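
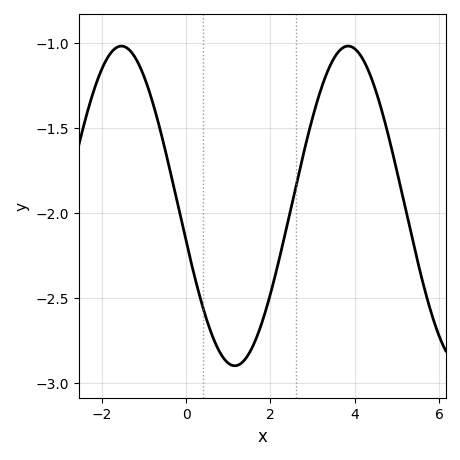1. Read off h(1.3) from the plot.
-2.89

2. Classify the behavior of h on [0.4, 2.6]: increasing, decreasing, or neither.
neither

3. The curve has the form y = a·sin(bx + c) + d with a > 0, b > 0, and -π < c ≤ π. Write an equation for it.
y = 0.94sin(1.17x - 2.92) - 1.96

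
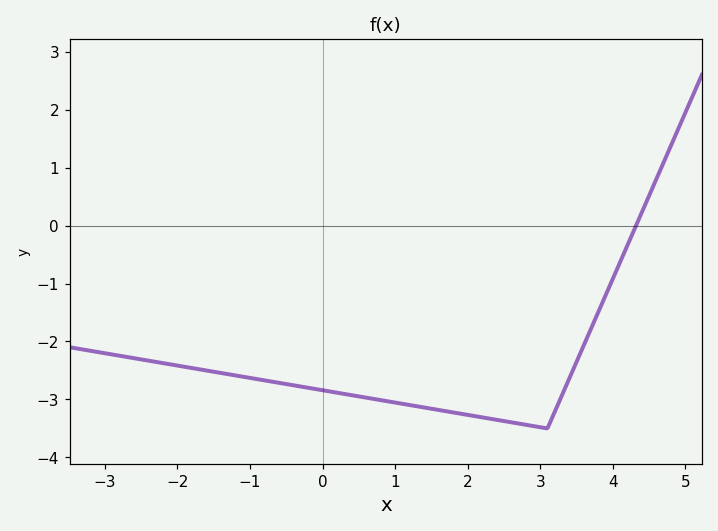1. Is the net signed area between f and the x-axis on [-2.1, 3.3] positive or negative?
negative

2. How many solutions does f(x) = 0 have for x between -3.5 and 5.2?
1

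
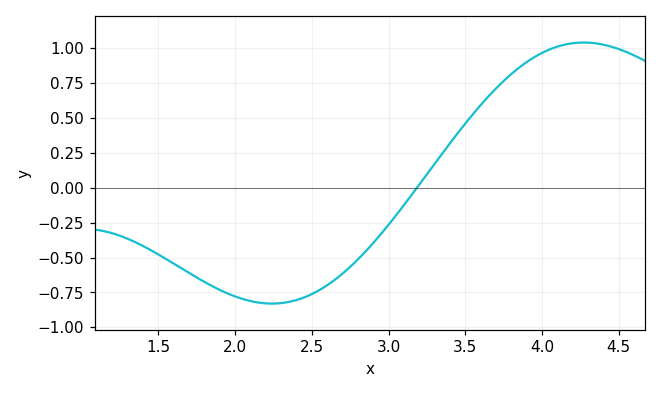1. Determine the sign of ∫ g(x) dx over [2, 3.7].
negative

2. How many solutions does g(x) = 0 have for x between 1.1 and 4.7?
1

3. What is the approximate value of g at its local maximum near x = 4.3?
1.04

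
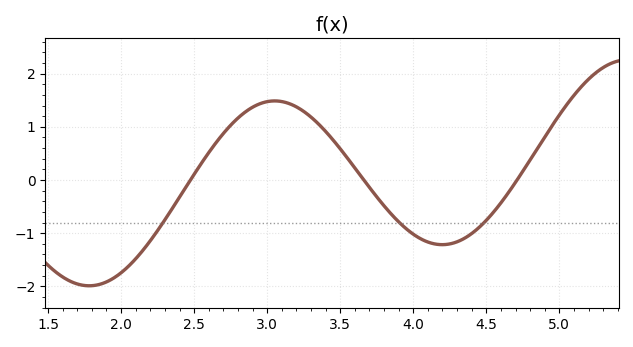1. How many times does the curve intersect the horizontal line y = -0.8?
3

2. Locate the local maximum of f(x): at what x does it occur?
3.05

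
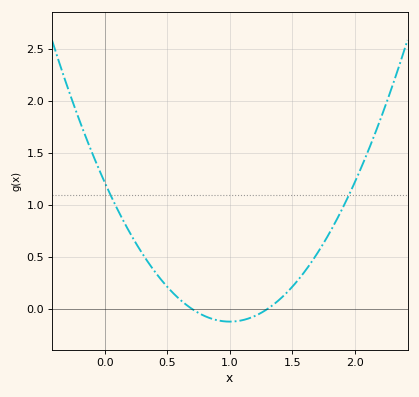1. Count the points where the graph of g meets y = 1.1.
2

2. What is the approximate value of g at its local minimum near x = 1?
-0.1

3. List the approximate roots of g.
0.7, 1.3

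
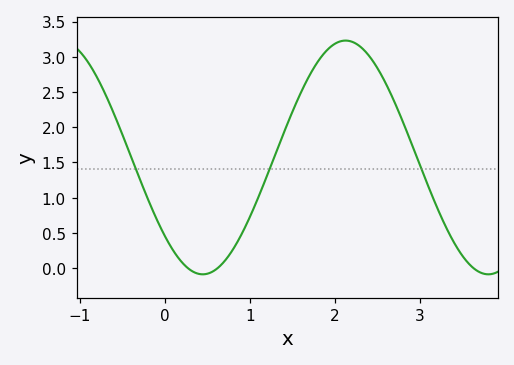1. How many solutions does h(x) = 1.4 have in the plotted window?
3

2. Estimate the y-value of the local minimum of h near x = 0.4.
-0.1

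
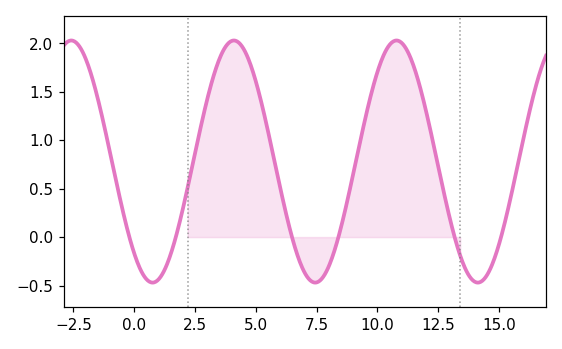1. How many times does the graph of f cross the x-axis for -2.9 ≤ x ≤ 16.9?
6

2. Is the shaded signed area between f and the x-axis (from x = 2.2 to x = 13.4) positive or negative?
positive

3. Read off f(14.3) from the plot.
-0.453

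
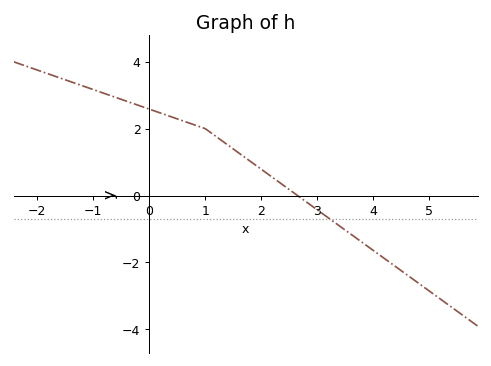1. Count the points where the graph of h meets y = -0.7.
1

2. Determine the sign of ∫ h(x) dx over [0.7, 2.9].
positive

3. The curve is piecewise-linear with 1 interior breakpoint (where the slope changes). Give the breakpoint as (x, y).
(1, 2)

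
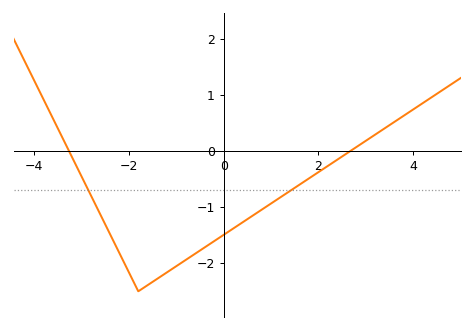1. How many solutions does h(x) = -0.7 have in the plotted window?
2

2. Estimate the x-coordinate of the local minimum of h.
-1.8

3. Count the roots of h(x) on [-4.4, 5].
2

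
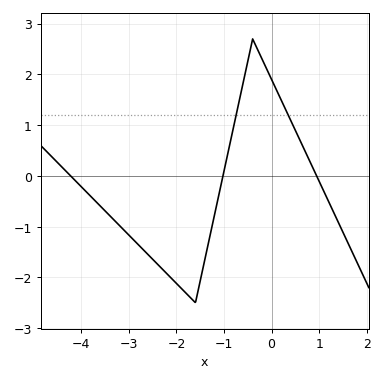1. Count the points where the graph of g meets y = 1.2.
2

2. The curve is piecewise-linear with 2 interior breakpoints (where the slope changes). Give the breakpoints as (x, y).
(-1.6, -2.5); (-0.4, 2.7)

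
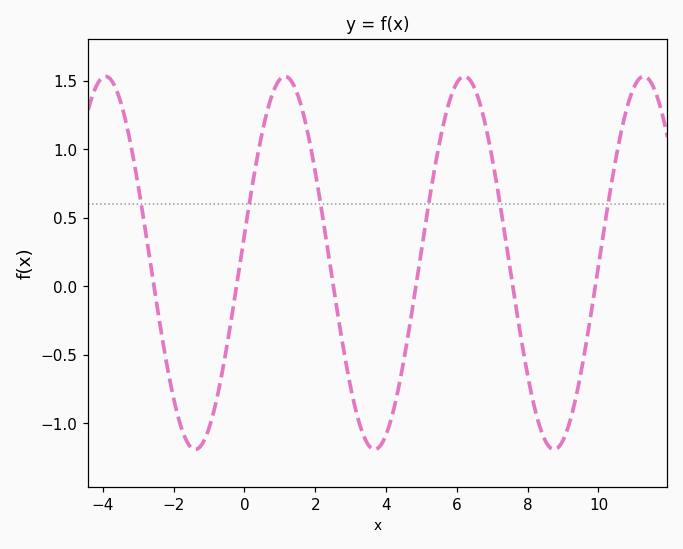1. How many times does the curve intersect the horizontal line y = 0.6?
6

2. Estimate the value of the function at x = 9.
-1.1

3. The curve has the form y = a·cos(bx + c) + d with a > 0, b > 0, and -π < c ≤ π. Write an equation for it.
y = 1.36cos(1.2x - 1.4) + 0.17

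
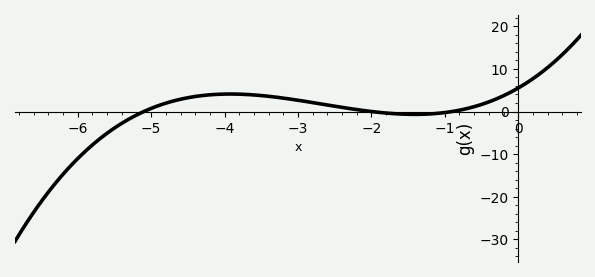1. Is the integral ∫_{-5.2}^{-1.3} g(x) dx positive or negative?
positive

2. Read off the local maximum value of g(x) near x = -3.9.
4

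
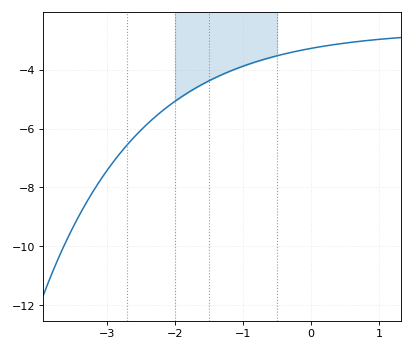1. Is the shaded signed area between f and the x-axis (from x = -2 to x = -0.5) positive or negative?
negative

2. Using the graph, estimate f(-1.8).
-4.77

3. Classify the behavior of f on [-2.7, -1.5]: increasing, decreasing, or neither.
increasing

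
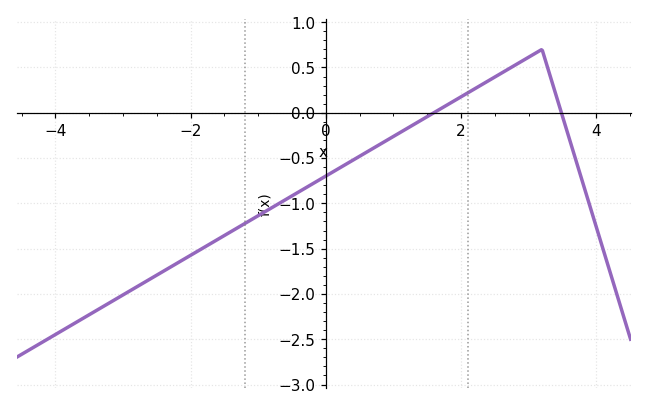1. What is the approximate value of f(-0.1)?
-0.75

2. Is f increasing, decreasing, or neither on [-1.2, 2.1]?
increasing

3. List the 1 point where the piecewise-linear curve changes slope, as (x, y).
(3.2, 0.7)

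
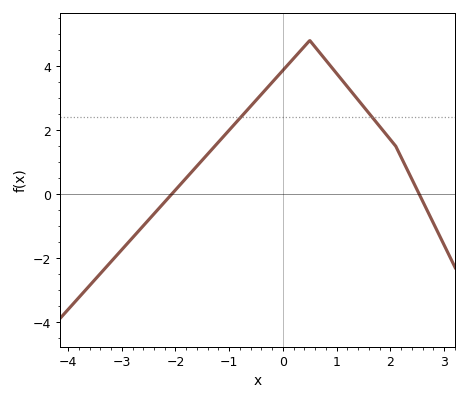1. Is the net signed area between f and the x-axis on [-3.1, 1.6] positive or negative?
positive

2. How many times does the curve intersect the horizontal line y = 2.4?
2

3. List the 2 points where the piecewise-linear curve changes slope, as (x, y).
(0.5, 4.8); (2.1, 1.5)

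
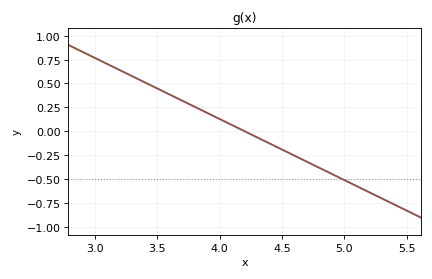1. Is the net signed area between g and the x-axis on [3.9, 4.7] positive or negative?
negative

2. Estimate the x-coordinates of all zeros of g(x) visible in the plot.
4.2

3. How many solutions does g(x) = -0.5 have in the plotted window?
1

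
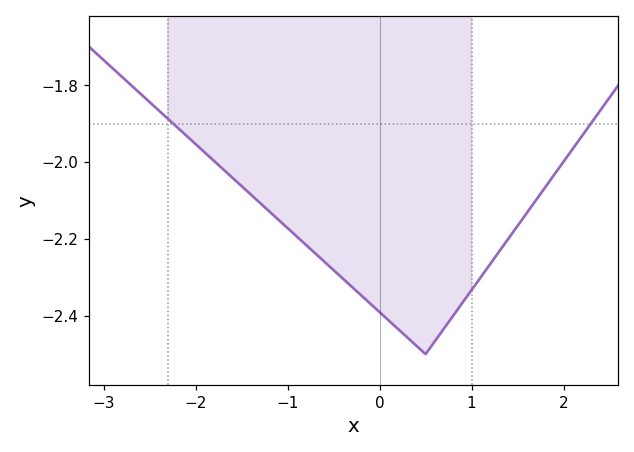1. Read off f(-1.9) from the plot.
-1.97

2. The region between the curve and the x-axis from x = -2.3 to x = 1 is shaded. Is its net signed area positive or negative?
negative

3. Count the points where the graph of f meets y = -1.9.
2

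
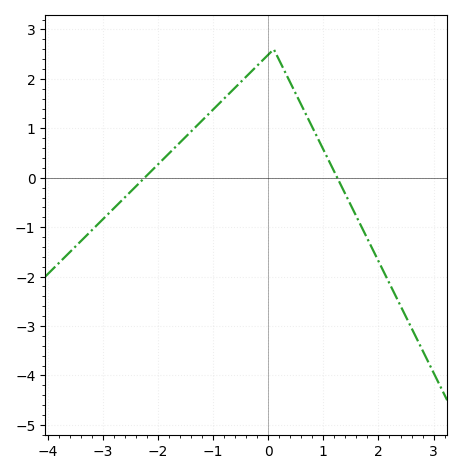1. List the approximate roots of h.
-2.2, 1.3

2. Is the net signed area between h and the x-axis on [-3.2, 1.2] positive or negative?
positive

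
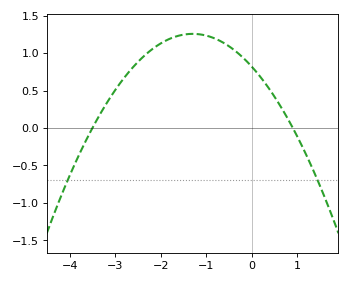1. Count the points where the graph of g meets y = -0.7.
2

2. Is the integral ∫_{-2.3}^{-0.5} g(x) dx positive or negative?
positive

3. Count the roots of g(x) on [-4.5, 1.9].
2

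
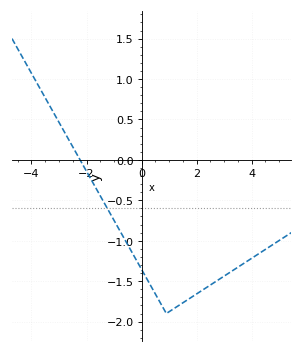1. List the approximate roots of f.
-2.2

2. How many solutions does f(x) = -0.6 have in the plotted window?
1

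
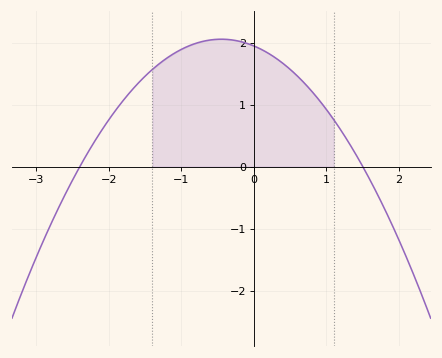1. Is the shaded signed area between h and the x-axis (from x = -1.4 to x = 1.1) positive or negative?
positive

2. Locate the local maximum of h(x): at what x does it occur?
-0.45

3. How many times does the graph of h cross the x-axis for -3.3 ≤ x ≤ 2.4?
2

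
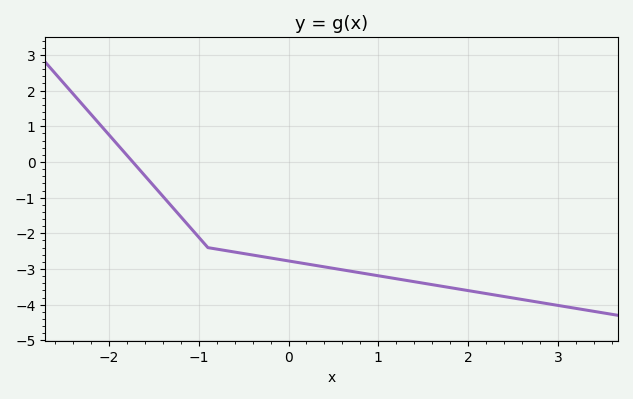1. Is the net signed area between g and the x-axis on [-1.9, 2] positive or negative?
negative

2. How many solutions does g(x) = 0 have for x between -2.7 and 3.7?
1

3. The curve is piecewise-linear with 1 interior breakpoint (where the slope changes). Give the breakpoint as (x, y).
(-0.9, -2.4)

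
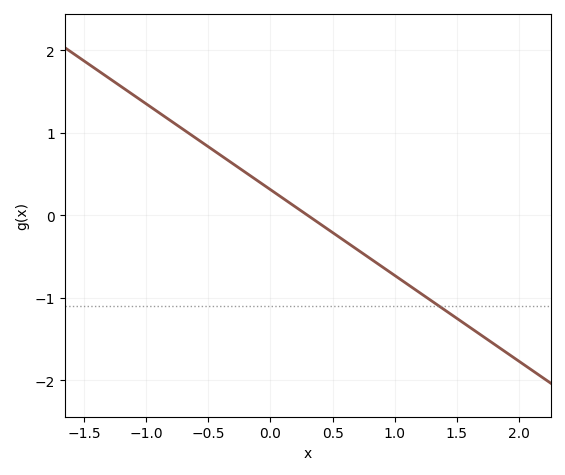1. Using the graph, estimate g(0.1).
0.2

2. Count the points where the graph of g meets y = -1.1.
1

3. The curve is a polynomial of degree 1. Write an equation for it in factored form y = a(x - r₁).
y = -1.04(x - 0.3)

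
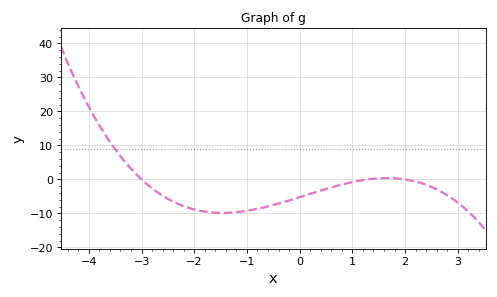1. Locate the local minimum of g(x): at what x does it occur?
-1.46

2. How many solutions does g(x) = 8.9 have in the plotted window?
1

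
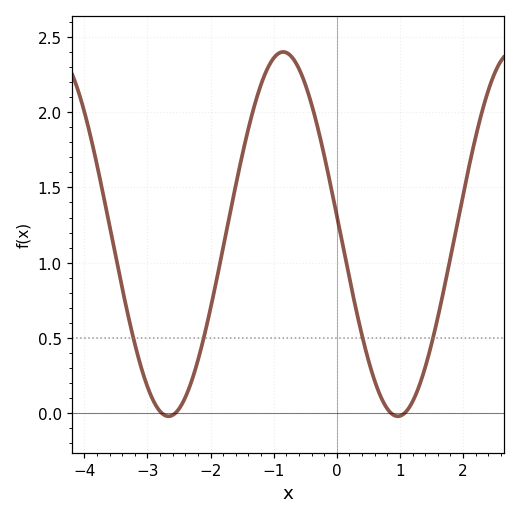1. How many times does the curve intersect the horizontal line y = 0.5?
4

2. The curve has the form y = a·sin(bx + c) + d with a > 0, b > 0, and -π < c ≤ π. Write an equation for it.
y = 1.21sin(1.73x + 3.04) + 1.19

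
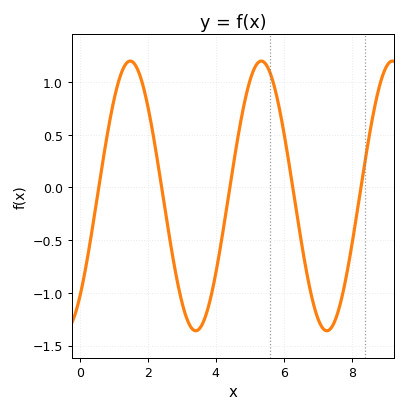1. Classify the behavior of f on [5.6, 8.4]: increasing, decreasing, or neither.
neither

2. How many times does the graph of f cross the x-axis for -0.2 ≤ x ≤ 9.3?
5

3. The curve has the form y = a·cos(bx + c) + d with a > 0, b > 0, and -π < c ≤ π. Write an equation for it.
y = 1.28cos(1.6x - 2.4) - 0.08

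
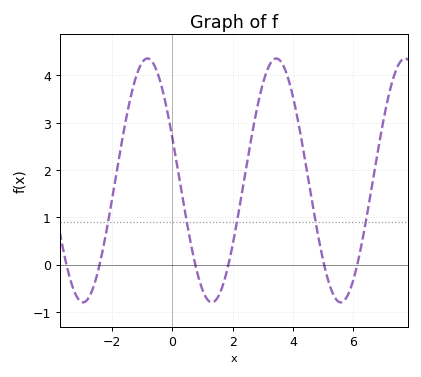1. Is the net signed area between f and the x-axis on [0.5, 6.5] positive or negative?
positive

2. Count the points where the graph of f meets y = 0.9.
5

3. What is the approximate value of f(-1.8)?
2.2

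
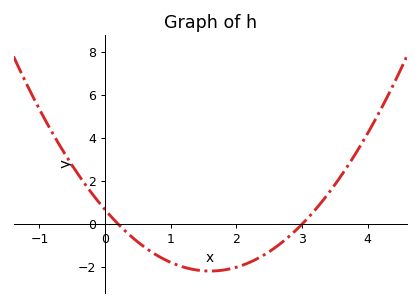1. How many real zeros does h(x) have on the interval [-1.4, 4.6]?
2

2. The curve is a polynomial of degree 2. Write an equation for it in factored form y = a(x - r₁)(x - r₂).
y = 1.11(x - 0.2)(x - 3)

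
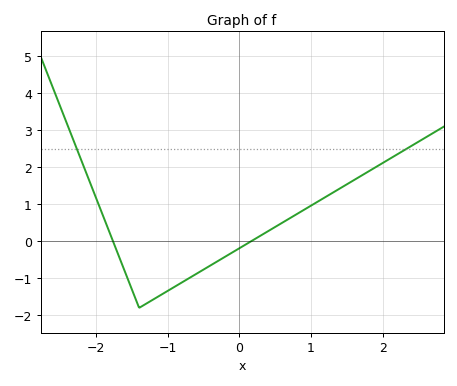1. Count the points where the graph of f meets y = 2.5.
2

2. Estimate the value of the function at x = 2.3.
2.46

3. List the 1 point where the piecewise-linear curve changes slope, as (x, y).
(-1.4, -1.8)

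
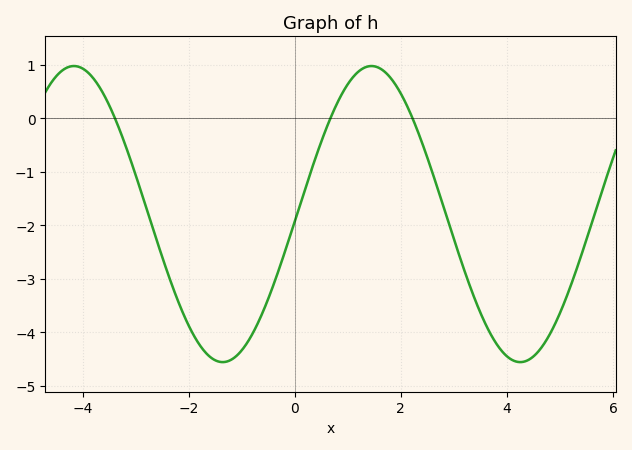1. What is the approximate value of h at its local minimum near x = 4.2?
-4.56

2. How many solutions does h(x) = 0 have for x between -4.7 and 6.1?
3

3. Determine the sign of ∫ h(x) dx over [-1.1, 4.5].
negative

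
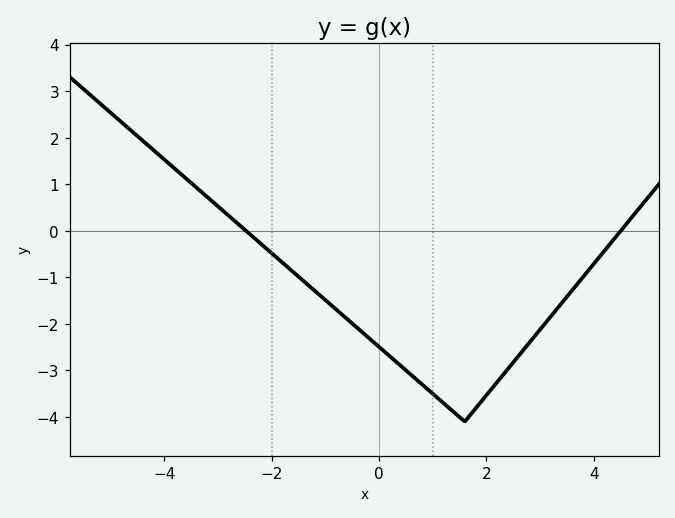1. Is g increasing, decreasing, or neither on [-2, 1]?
decreasing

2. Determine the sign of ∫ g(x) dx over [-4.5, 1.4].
negative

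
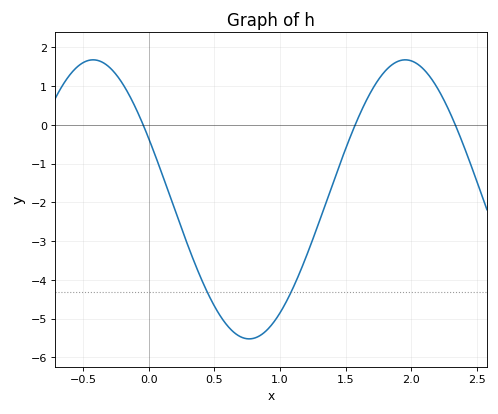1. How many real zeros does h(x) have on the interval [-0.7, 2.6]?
3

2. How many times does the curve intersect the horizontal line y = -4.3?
2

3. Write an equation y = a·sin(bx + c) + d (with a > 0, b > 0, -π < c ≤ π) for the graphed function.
y = 3.6sin(2.6x + 2.7) - 1.92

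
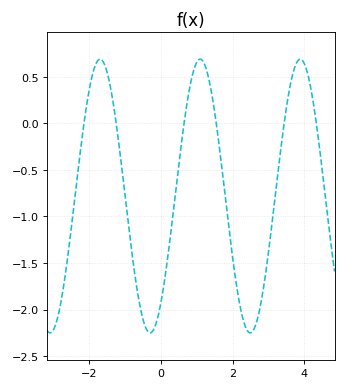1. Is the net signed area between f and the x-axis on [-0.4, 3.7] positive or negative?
negative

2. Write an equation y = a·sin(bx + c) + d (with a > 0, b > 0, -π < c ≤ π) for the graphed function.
y = 1.47sin(2.2x - 0.89) - 0.78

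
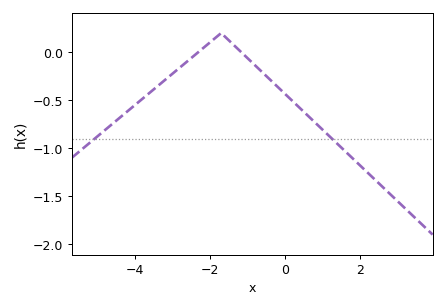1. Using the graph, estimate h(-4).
-0.553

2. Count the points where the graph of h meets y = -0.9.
2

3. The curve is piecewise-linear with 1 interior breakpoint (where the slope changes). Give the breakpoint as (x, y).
(-1.7, 0.2)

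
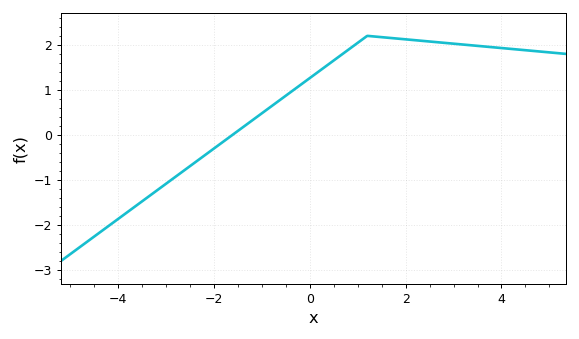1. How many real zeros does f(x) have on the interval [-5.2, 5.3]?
1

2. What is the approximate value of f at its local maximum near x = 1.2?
2.2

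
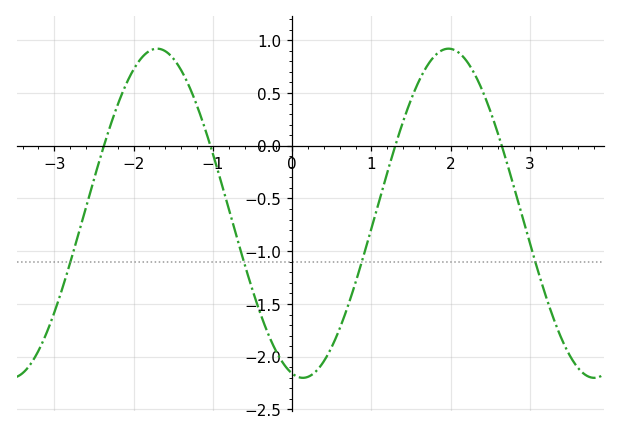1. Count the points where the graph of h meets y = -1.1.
4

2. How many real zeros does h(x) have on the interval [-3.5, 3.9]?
4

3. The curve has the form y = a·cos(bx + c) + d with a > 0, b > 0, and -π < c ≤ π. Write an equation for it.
y = 1.56cos(1.71x + 2.91) - 0.64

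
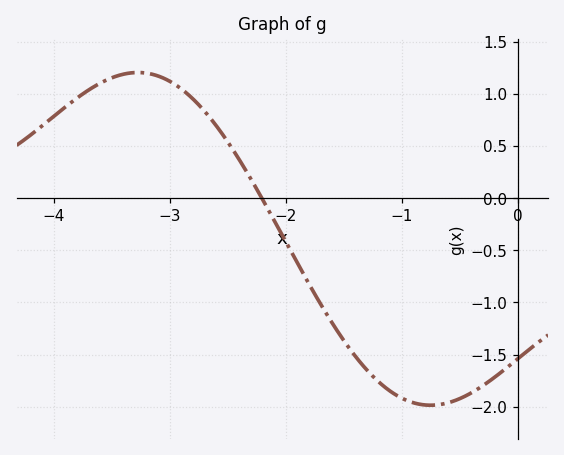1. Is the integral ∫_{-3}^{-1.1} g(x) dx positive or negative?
negative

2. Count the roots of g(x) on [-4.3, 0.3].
1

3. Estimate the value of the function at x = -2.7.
0.85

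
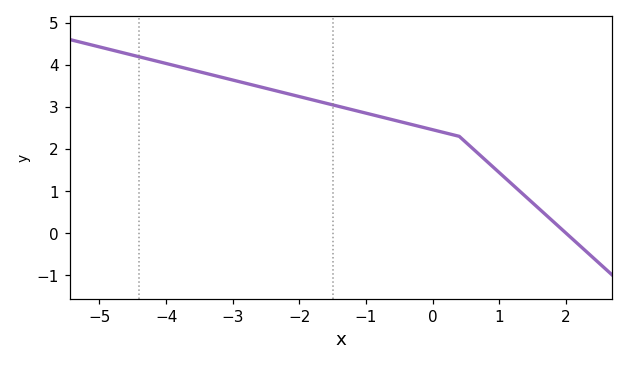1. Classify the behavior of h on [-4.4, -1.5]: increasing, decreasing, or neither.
decreasing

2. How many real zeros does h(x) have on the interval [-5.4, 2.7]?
1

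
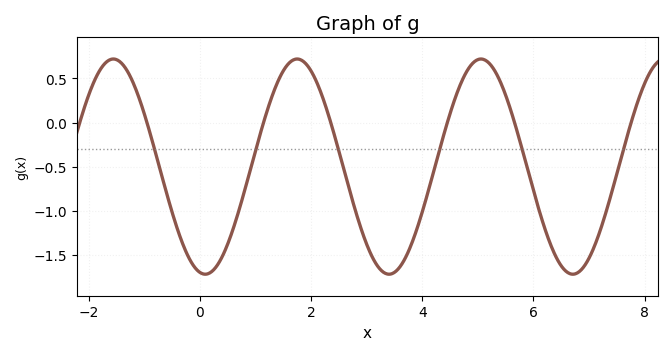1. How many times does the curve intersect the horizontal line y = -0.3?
6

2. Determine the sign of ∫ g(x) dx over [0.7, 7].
negative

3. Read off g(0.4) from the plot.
-1.52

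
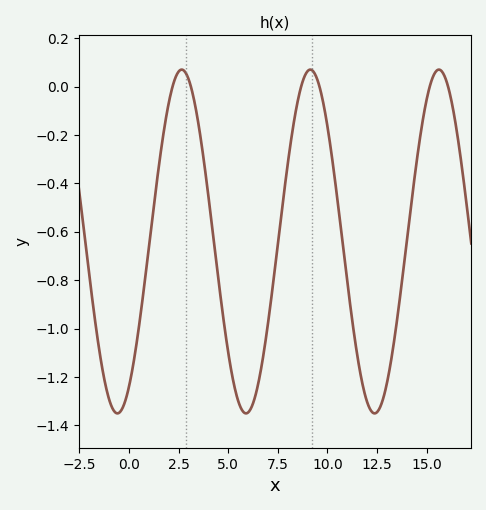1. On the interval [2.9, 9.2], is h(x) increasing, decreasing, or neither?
neither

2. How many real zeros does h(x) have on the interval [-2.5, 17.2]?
6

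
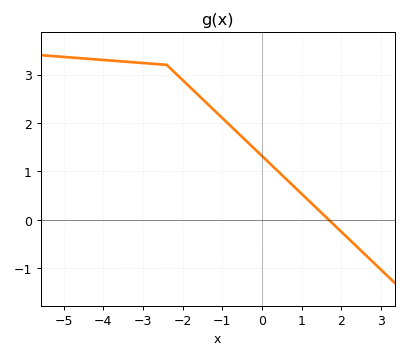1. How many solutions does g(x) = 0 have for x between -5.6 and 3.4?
1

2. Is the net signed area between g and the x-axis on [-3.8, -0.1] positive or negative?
positive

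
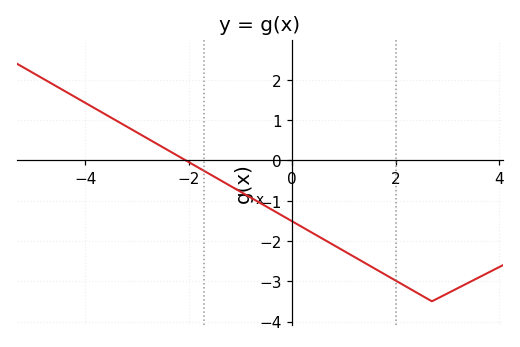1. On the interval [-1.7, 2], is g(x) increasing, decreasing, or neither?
decreasing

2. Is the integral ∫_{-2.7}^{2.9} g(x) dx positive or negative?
negative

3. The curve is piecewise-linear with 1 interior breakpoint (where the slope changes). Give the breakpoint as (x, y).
(2.7, -3.5)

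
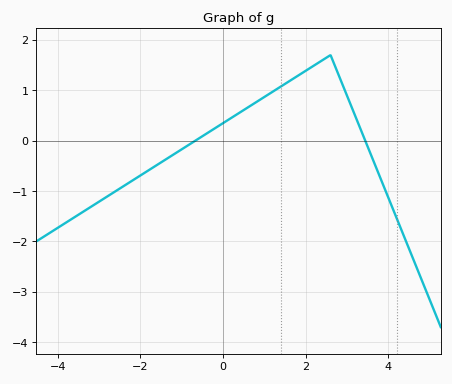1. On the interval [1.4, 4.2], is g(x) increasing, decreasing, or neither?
neither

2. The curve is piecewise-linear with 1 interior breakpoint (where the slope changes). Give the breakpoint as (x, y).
(2.6, 1.7)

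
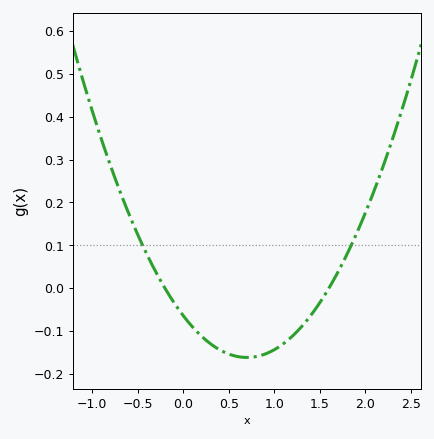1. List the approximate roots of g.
-0.2, 1.6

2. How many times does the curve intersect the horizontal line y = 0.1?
2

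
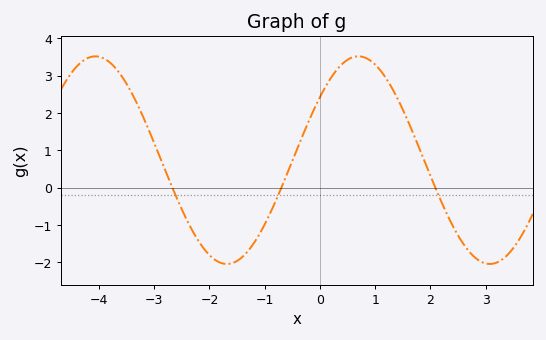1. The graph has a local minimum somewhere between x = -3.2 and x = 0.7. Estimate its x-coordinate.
-1.6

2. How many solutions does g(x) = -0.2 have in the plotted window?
3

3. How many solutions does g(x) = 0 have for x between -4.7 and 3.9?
3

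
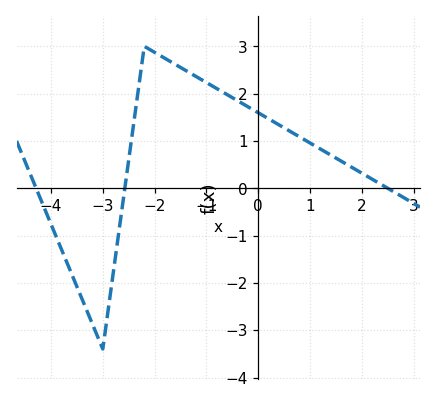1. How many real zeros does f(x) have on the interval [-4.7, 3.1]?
3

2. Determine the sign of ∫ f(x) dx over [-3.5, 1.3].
positive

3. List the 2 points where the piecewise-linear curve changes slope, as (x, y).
(-3, -3.4); (-2.2, 3)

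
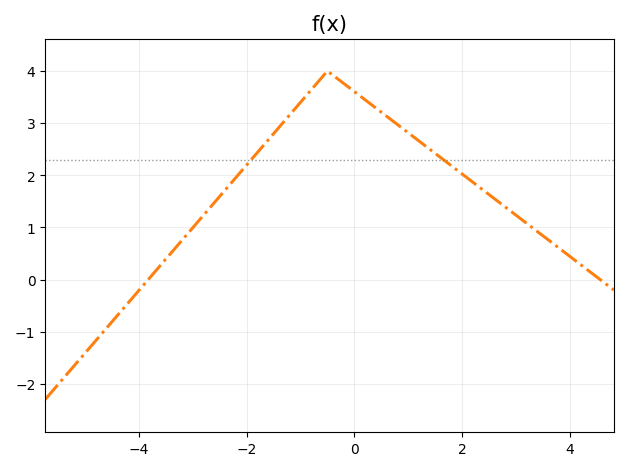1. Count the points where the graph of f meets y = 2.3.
2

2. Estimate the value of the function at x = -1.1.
3.28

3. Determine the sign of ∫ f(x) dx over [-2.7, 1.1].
positive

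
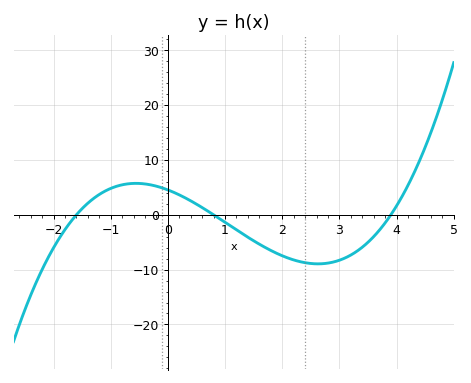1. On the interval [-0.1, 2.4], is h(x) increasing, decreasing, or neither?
decreasing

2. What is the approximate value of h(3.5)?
-5.01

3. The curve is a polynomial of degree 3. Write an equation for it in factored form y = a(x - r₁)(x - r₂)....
y = 0.91(x + 1.6)(x - 0.8)(x - 3.9)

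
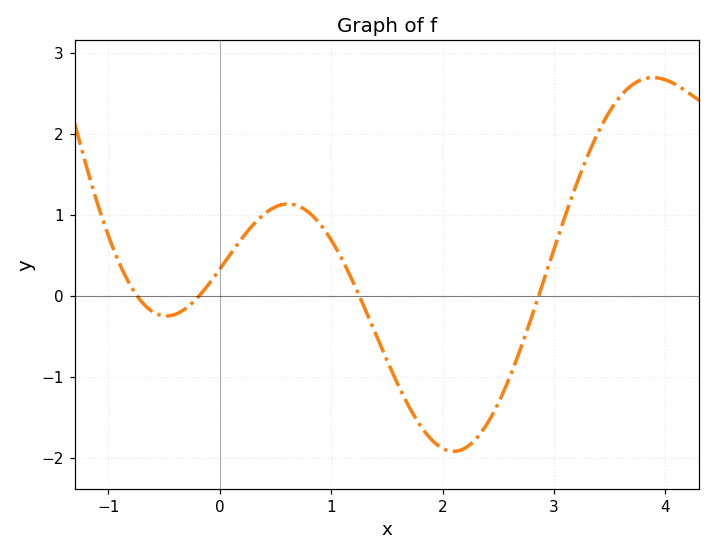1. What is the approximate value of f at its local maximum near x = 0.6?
1.1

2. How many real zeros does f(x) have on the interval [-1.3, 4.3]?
4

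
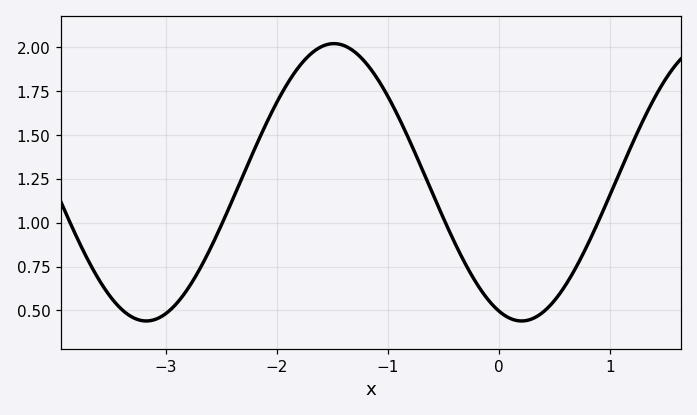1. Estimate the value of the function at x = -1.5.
2.02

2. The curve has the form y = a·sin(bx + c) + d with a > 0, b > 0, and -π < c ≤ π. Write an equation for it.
y = 0.79sin(1.9x - 2) + 1.23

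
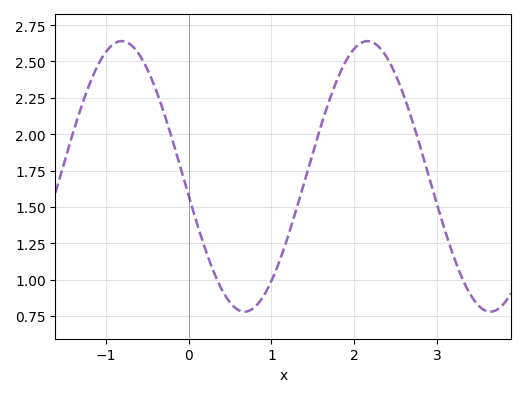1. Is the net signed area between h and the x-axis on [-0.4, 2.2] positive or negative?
positive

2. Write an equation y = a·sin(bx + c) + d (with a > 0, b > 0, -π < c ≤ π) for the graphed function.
y = 0.93sin(2.1x - 3) + 1.71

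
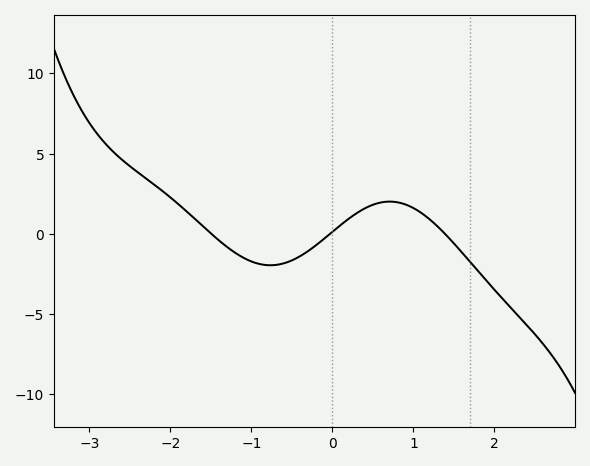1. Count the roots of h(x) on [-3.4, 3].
3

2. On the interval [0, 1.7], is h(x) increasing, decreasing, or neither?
neither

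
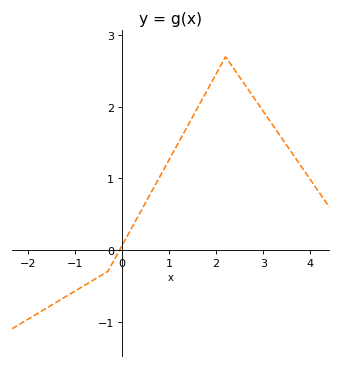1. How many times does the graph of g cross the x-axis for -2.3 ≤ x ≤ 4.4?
1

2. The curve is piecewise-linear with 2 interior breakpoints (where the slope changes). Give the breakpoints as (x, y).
(-0.3, -0.3); (2.2, 2.7)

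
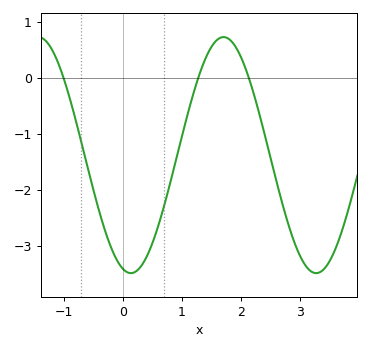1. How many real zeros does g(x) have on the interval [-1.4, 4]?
3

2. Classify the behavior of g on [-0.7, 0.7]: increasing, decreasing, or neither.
neither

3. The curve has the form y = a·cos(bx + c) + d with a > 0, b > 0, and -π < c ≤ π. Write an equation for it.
y = 2.11cos(2x + 2.9) - 1.38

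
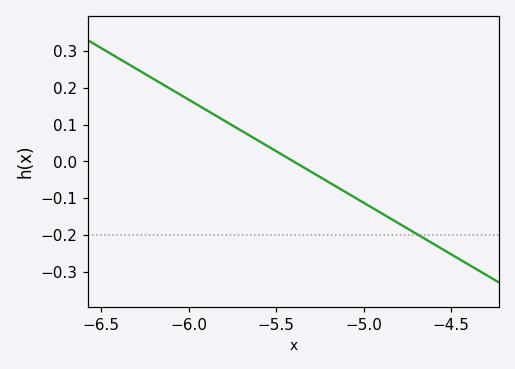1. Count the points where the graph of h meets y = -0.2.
1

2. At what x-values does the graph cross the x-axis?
-5.4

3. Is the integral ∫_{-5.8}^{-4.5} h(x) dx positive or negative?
negative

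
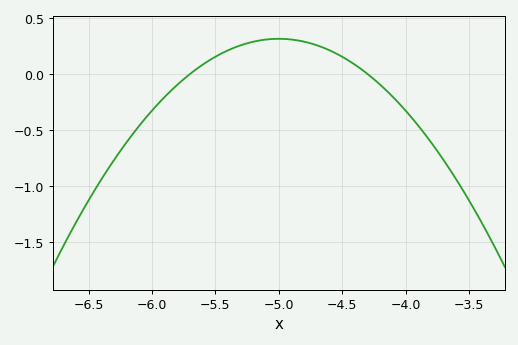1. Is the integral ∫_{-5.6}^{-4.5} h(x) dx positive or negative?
positive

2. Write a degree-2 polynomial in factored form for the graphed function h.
y = -0.64(x + 5.7)(x + 4.3)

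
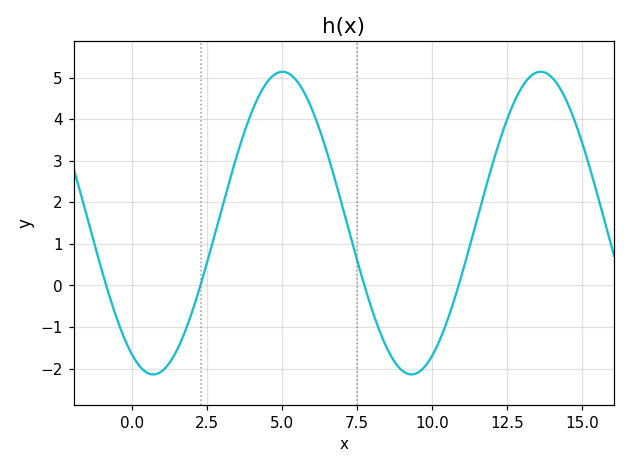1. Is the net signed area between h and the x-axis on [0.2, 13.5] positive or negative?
positive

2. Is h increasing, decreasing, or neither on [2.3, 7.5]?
neither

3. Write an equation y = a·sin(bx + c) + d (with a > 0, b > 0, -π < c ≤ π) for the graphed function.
y = 3.64sin(0.73x - 2.1) + 1.5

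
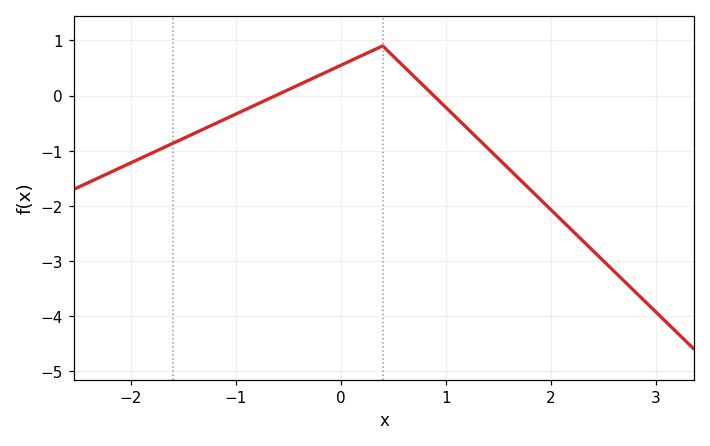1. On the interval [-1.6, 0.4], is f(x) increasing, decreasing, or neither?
increasing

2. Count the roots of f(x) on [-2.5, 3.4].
2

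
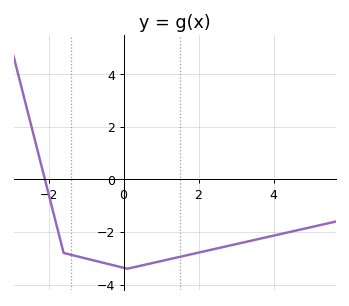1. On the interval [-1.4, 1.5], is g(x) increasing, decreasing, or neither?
neither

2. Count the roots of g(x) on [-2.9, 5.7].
1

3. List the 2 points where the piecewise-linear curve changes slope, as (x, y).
(-1.6, -2.8); (0.1, -3.4)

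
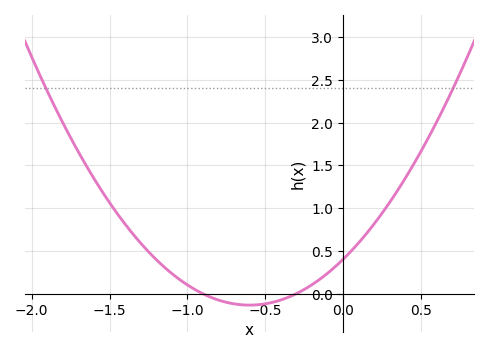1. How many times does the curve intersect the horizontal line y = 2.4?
2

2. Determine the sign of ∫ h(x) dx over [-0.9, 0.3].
positive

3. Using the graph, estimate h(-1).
0.1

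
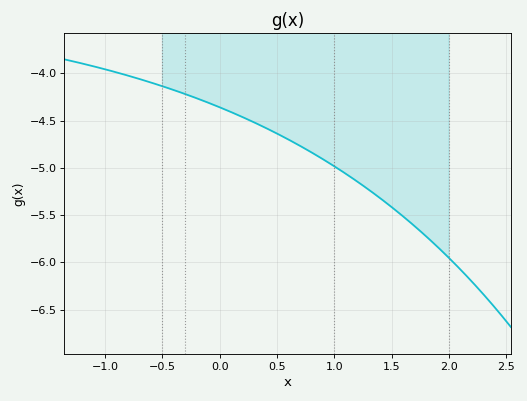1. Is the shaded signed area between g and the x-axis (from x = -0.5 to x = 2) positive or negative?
negative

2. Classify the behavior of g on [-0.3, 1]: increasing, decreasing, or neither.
decreasing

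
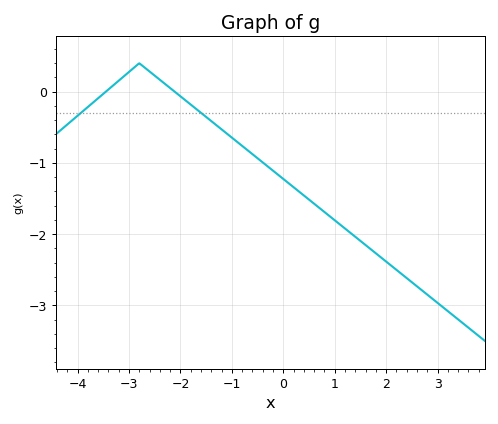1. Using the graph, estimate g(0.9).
-1.7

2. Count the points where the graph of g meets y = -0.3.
2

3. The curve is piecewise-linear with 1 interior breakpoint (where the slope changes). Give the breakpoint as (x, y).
(-2.8, 0.4)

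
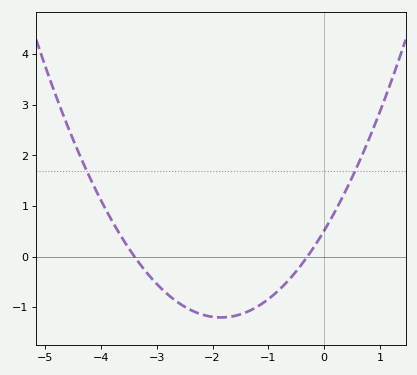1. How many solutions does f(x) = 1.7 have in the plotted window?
2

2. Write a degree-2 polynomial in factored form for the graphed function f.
y = 0.5(x + 3.4)(x + 0.3)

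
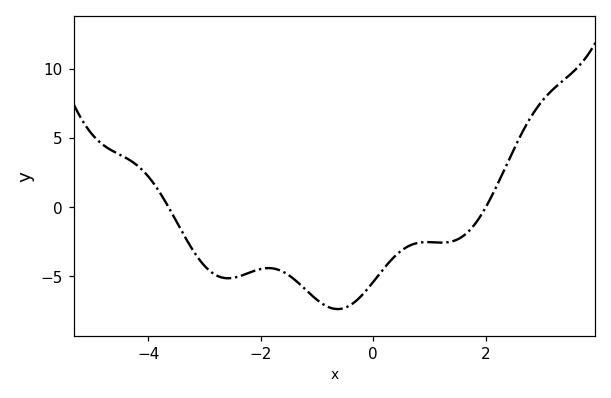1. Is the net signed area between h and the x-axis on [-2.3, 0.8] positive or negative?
negative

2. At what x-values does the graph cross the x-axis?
-3.6, 2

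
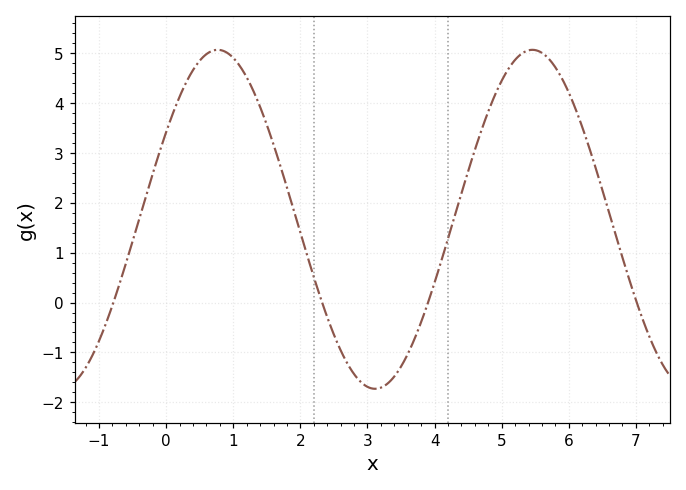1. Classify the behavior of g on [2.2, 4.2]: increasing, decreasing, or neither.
neither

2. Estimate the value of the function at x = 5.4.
5.1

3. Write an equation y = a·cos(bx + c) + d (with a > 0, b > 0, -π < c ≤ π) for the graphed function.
y = 3.4cos(1.3x - 1) + 1.67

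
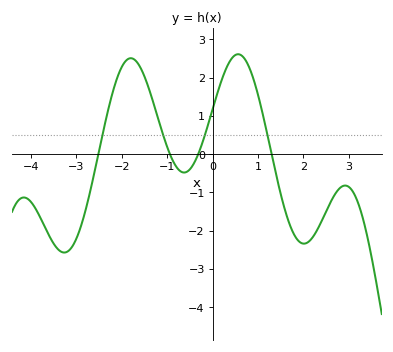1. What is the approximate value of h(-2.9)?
-1.9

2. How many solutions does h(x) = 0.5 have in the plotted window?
4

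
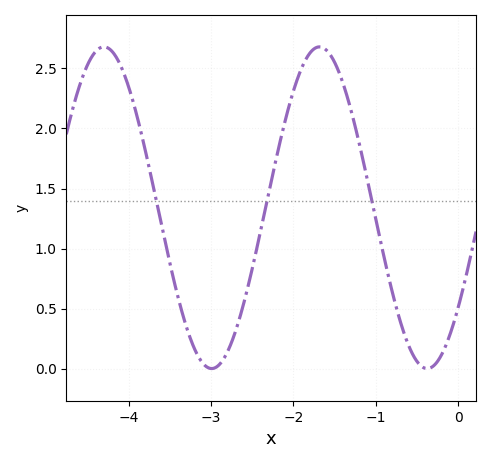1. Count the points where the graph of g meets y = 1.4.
3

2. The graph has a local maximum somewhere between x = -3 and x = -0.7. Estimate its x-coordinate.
-1.68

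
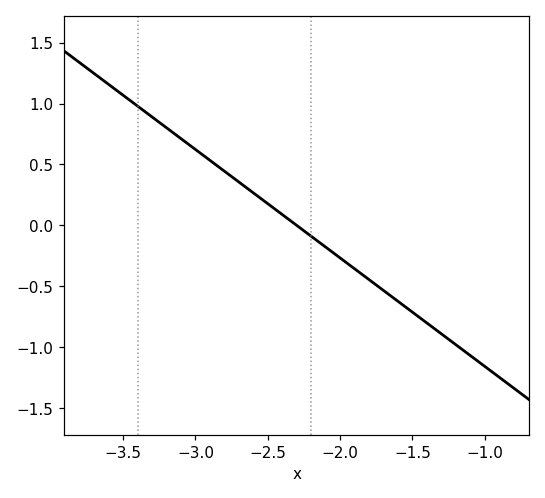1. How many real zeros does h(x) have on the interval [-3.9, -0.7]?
1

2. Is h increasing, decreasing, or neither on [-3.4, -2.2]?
decreasing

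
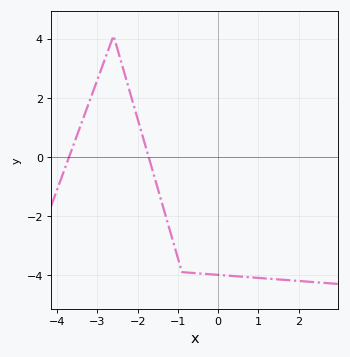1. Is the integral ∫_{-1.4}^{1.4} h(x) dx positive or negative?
negative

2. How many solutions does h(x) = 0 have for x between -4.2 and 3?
2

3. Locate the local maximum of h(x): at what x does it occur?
-2.6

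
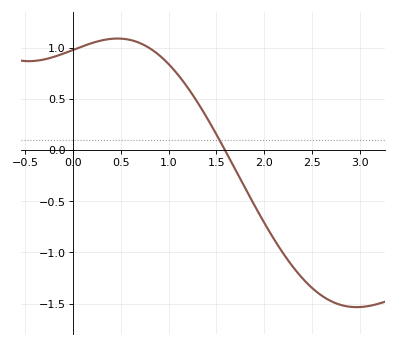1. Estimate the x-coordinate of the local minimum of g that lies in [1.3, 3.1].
3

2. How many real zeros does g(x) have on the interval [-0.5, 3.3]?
1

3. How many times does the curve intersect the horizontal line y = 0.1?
1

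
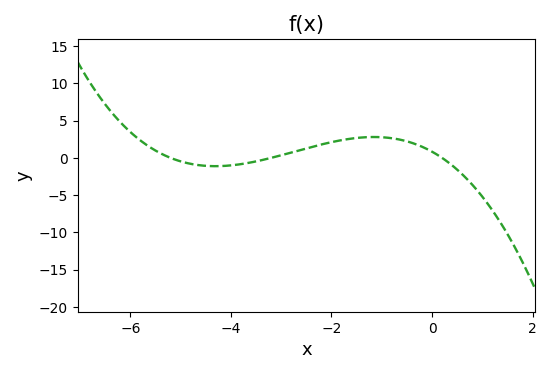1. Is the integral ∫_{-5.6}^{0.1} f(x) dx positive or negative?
positive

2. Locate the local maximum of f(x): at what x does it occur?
-1.16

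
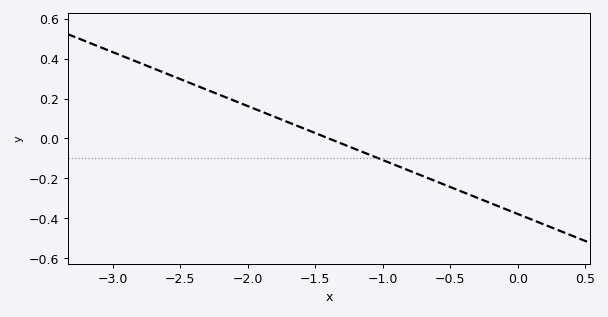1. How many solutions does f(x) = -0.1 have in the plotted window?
1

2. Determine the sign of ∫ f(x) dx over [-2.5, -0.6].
positive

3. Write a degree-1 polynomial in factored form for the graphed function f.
y = -0.27(x + 1.4)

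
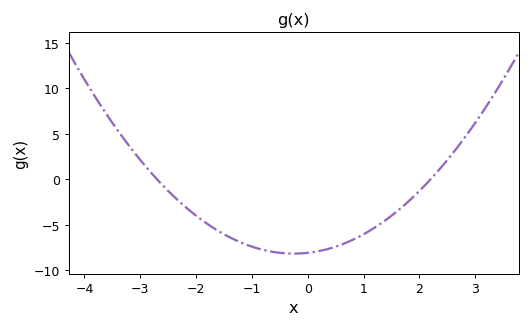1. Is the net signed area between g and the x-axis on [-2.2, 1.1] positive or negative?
negative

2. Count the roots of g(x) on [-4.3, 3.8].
2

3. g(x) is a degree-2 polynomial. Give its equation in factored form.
y = 1.36(x + 2.7)(x - 2.2)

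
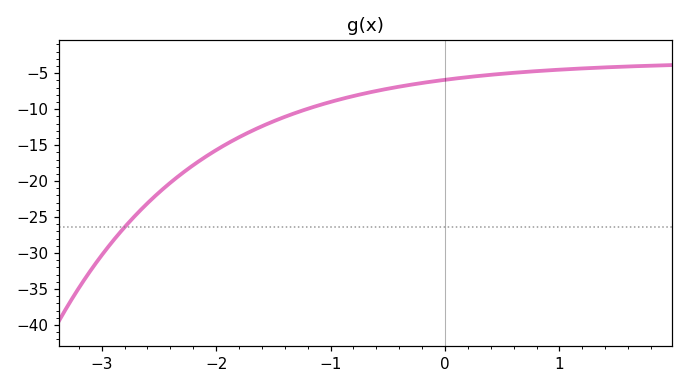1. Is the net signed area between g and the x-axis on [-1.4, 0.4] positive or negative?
negative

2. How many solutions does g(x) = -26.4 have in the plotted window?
1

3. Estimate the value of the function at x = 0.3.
-5.5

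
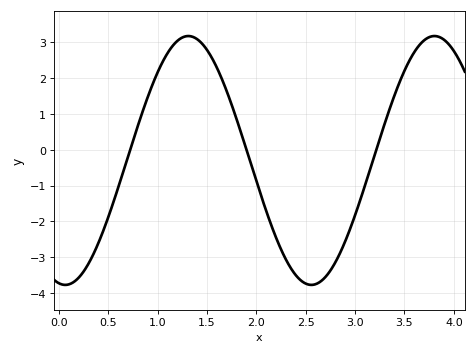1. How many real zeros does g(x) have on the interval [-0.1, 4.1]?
3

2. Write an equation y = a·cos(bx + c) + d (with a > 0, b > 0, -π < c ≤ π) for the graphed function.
y = 3.47cos(2.52x + 2.98) - 0.3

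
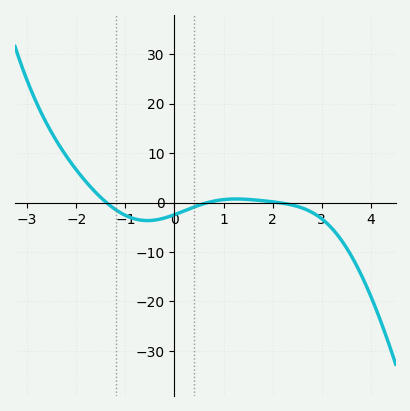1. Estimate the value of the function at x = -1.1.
-2.05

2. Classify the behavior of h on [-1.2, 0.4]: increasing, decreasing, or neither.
neither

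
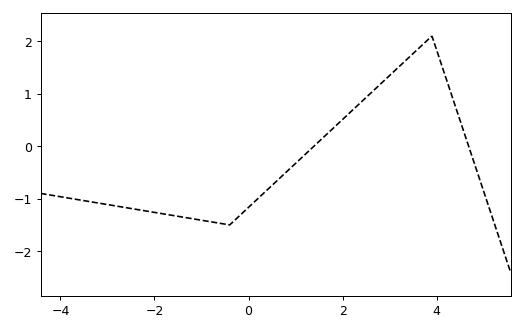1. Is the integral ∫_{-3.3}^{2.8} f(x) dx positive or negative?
negative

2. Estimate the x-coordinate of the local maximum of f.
3.9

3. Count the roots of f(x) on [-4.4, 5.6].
2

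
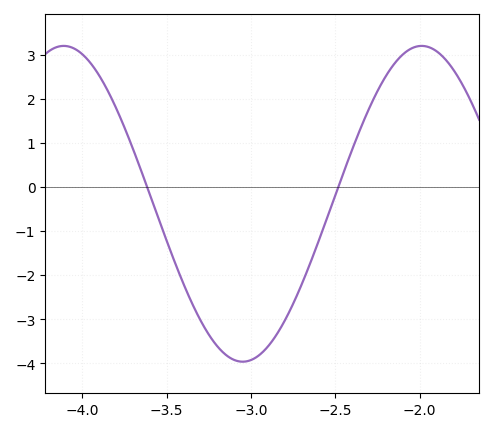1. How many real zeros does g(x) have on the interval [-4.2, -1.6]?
2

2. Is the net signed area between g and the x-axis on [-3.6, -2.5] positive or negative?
negative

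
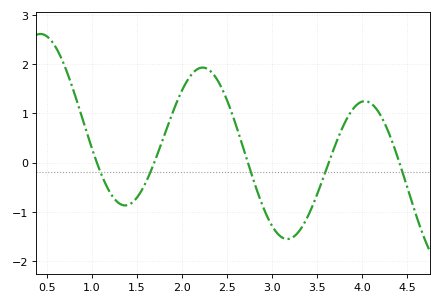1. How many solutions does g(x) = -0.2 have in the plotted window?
5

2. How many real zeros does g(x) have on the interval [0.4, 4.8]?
5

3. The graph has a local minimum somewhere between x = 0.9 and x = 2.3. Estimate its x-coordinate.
1.37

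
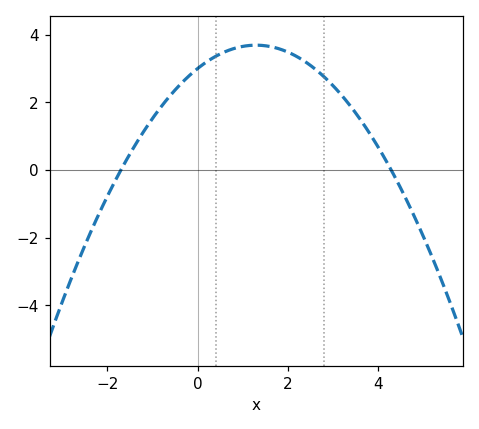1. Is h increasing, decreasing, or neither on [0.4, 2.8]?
neither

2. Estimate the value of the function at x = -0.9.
1.8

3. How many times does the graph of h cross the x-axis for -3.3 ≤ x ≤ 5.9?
2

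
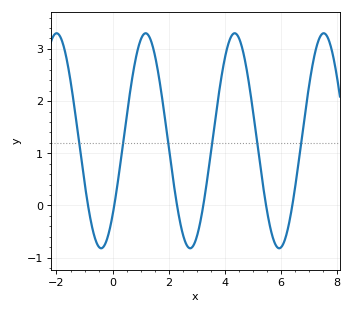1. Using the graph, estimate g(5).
1.8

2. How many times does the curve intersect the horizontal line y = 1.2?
6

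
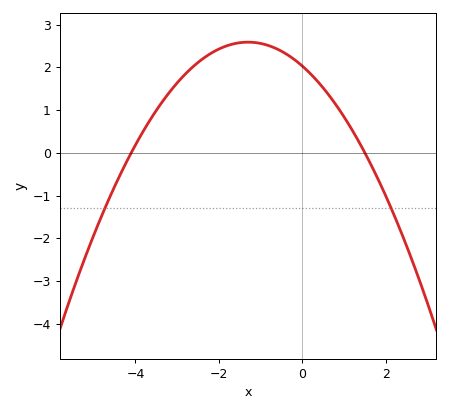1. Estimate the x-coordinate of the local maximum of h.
-1.2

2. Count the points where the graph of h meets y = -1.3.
2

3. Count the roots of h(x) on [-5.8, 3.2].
2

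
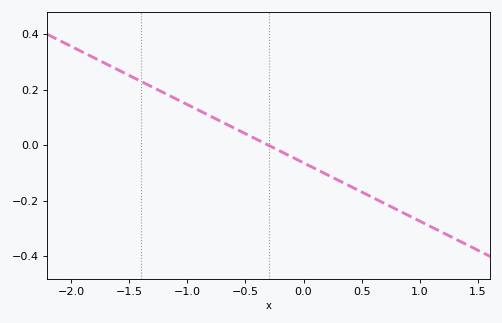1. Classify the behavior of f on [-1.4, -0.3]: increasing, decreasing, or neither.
decreasing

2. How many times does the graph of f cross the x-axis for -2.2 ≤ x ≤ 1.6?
1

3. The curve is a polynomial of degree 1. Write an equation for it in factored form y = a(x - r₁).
y = -0.21(x + 0.3)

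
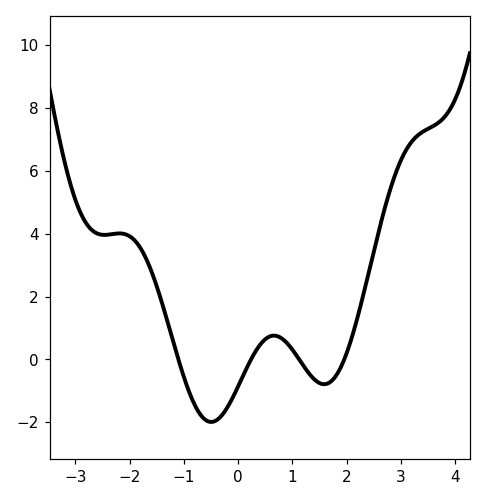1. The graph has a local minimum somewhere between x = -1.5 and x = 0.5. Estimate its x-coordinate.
-0.4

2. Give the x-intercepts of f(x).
-1.2, 0.2, 1.2, 2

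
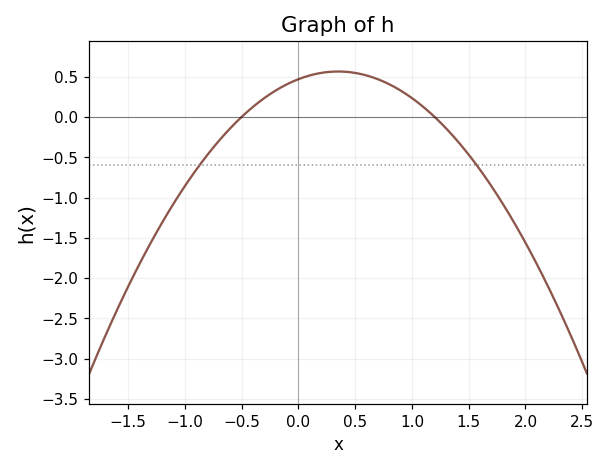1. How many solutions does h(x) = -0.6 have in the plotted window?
2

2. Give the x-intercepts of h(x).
-0.5, 1.2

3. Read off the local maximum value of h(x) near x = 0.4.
0.564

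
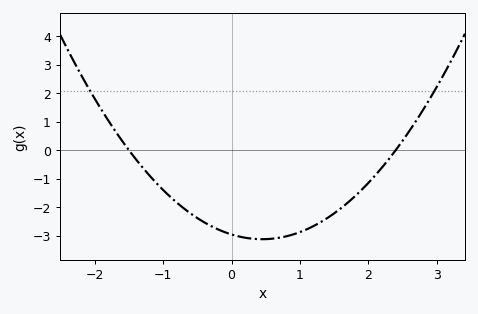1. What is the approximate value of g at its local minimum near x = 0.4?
-3.1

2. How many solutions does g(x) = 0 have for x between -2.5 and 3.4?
2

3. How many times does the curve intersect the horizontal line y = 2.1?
2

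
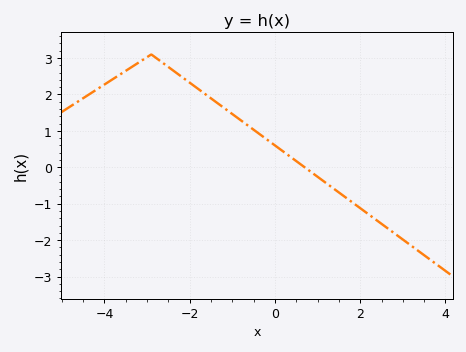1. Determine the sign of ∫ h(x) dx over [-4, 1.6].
positive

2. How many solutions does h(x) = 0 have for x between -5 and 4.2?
1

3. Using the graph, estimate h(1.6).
-0.777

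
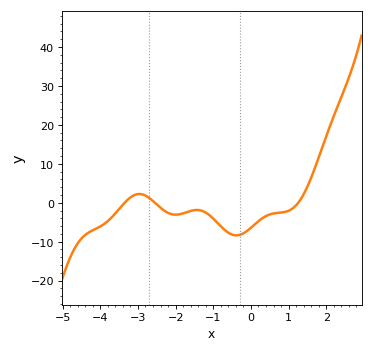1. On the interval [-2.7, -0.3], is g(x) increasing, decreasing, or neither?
neither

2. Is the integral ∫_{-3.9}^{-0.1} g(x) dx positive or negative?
negative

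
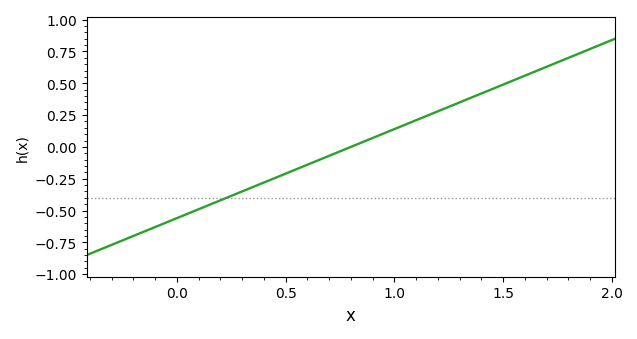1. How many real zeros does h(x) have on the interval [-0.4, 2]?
1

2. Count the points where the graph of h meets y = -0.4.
1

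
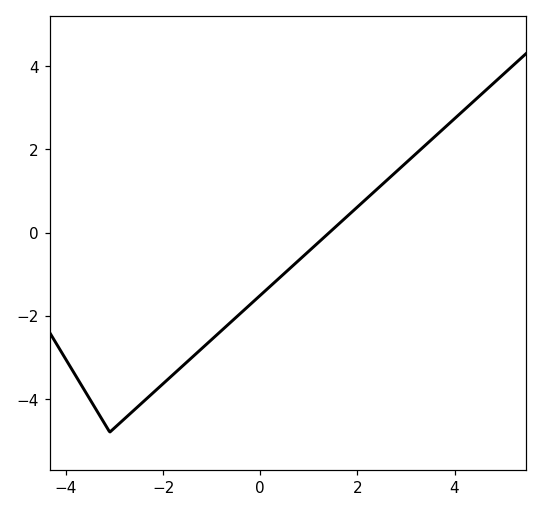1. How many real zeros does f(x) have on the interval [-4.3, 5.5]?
1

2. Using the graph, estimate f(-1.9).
-3.6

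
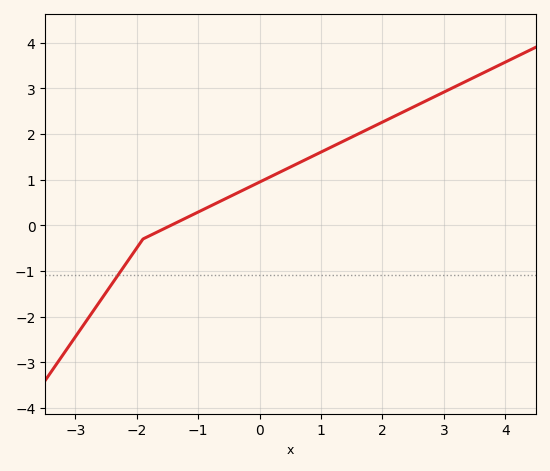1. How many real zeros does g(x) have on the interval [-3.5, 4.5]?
1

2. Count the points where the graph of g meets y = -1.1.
1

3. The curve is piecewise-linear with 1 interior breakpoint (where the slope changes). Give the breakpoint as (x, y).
(-1.9, -0.3)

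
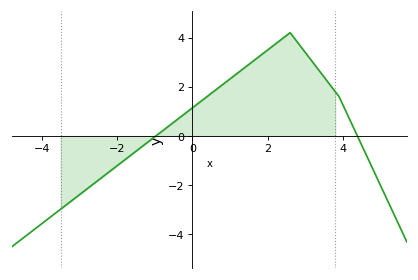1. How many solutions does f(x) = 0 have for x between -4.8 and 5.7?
2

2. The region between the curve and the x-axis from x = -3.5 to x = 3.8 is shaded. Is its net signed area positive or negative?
positive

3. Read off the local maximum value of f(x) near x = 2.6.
4.2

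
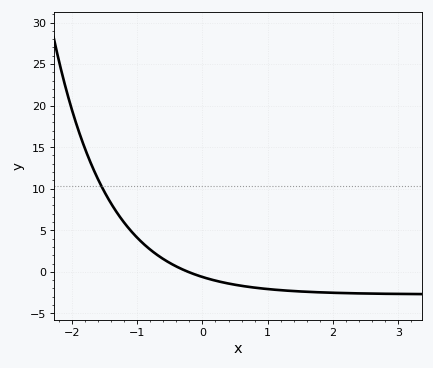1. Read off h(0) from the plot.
-0.62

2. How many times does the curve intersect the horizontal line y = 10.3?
1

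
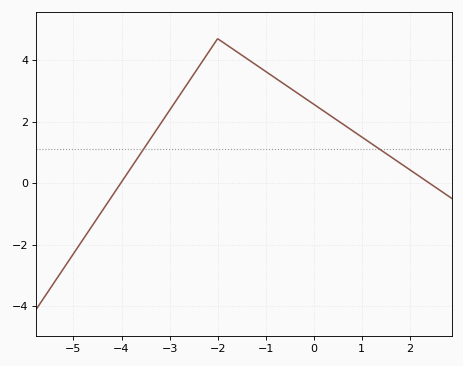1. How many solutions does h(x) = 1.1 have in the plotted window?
2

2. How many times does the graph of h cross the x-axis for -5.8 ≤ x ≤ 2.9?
2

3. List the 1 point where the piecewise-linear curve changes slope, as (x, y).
(-2, 4.7)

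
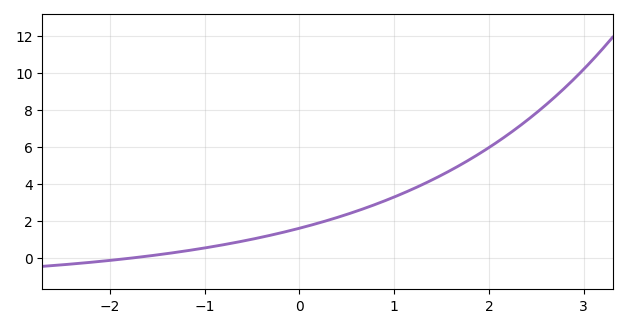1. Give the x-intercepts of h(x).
-1.8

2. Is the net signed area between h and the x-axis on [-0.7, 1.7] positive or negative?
positive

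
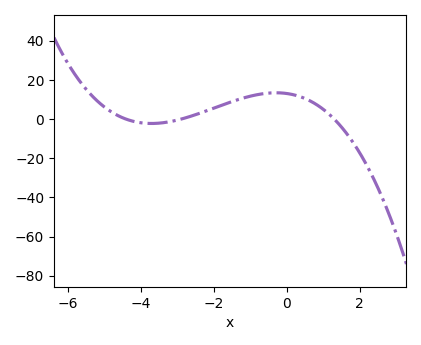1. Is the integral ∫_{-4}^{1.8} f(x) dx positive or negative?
positive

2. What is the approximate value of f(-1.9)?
6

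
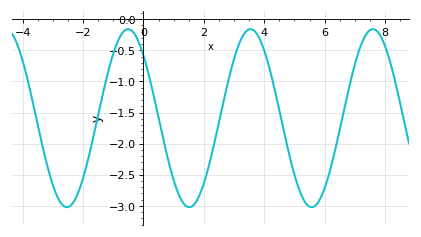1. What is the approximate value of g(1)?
-2.6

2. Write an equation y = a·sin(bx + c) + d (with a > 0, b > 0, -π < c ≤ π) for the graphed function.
y = 1.43sin(1.6x + 2.4) - 1.59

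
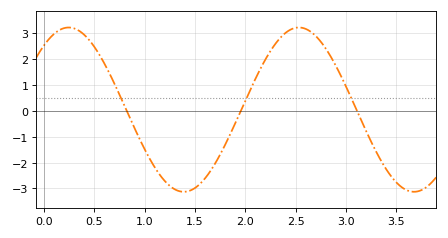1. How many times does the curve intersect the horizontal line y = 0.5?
3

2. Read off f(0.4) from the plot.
3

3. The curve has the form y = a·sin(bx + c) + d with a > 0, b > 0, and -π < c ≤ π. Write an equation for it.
y = 3.18sin(2.8x + 0.89) + 0.05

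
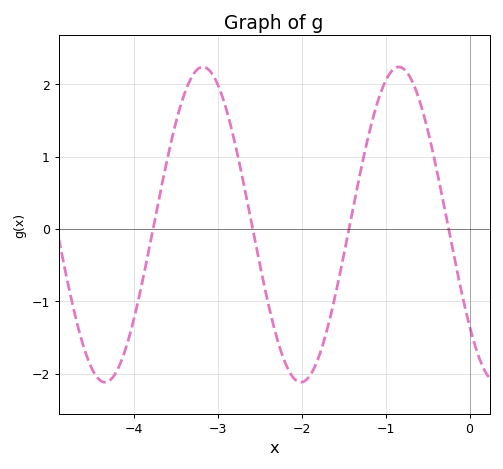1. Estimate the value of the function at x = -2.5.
-0.497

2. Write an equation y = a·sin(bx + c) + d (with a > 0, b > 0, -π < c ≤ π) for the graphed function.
y = 2.18sin(2.69x - 2.44) + 0.06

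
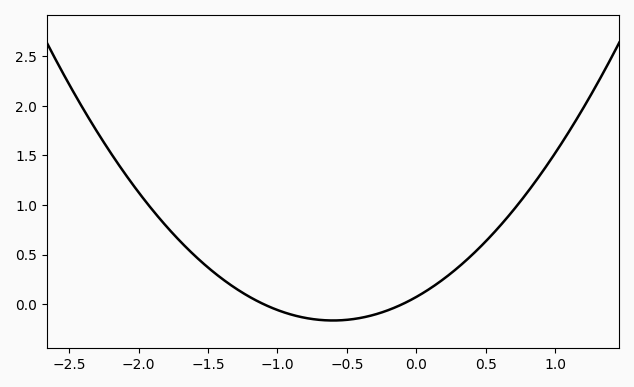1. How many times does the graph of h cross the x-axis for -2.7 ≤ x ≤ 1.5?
2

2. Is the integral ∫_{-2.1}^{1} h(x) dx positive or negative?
positive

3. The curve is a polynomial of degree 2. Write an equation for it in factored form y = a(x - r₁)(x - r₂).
y = 0.66(x + 1.1)(x + 0.1)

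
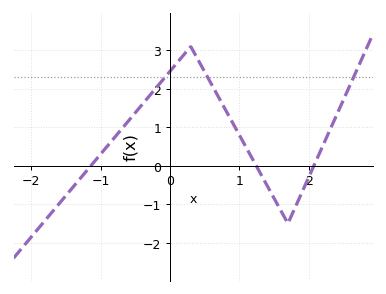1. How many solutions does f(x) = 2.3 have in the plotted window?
3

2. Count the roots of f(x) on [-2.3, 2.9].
3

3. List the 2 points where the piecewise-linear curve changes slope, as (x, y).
(0.3, 3.1); (1.7, -1.5)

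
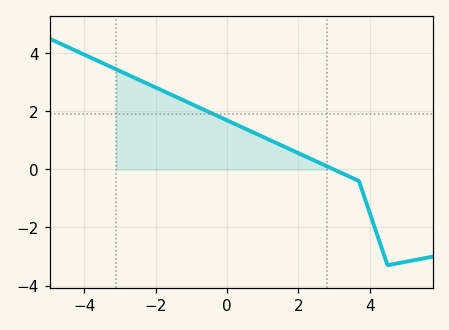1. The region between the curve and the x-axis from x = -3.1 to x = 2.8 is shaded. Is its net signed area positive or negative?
positive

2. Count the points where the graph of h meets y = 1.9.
1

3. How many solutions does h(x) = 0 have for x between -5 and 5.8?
1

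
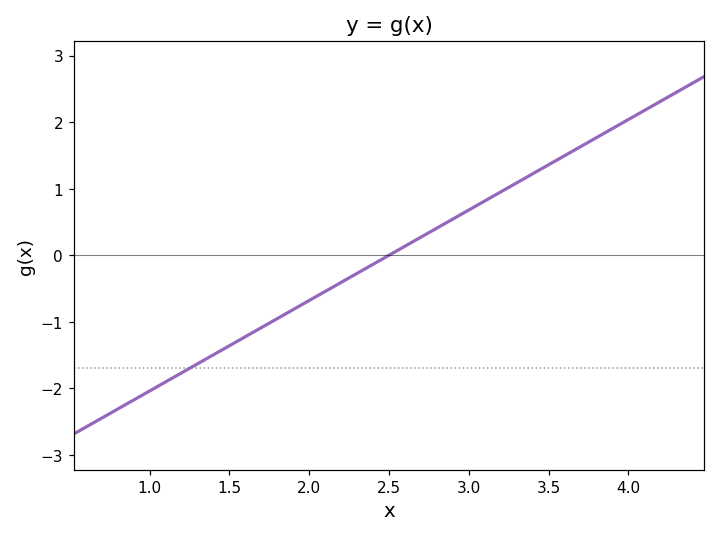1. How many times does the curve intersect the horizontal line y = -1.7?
1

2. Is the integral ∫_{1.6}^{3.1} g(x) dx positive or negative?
negative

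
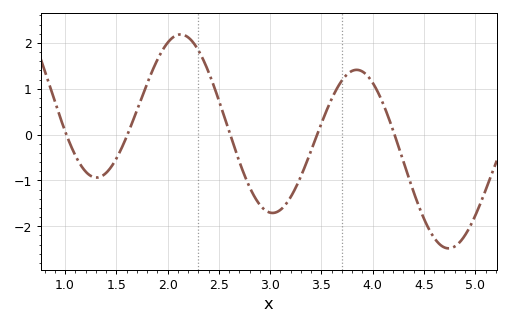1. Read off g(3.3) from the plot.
-0.911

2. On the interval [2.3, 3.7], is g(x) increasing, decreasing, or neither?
neither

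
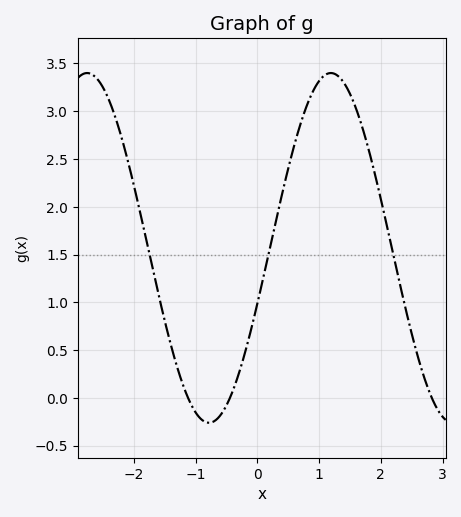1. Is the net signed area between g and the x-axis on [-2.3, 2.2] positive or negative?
positive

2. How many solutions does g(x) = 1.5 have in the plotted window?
3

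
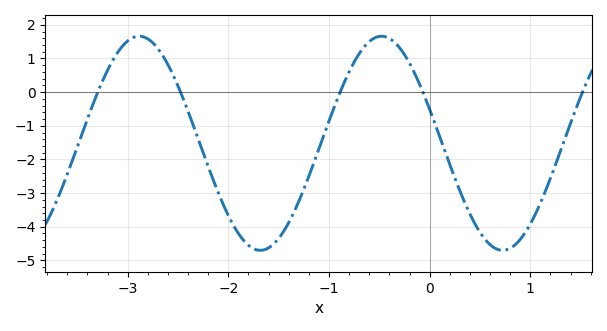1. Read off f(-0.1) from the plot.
0.23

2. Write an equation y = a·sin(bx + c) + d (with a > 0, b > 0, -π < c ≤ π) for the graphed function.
y = 3.18sin(2.61x + 2.82) - 1.52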